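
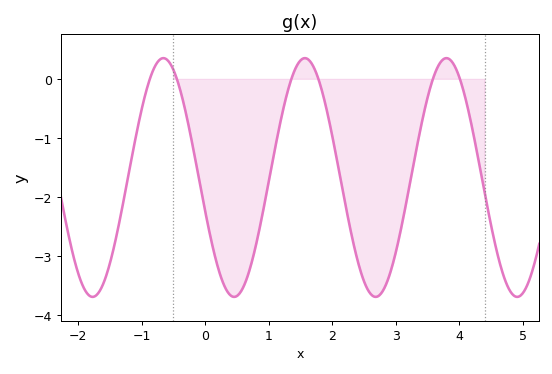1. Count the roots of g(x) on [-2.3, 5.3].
6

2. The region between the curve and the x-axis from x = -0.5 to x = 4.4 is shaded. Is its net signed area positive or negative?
negative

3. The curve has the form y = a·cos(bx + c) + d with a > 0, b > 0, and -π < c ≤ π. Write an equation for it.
y = 2.02cos(2.82x + 1.85) - 1.67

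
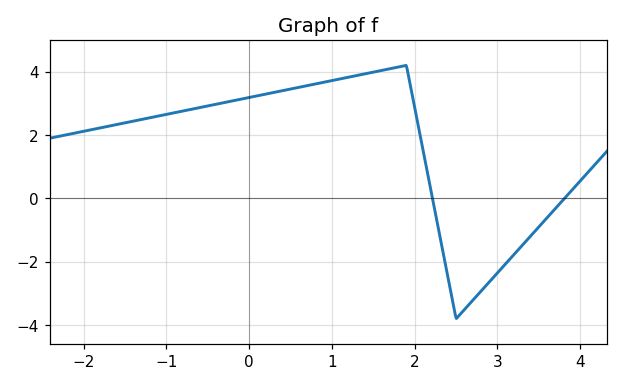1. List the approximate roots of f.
2.22, 3.81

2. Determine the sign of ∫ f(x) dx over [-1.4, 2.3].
positive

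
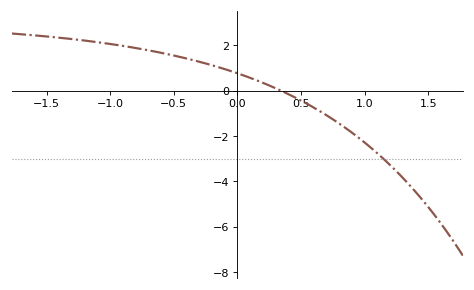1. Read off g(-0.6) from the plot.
1.6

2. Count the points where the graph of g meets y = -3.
1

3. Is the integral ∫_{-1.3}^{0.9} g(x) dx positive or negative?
positive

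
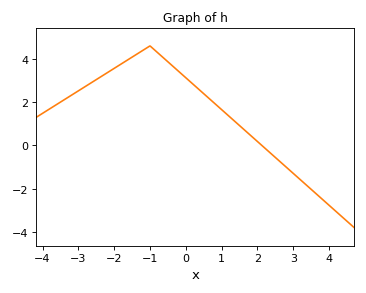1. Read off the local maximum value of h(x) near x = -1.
4.6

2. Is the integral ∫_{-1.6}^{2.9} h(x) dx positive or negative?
positive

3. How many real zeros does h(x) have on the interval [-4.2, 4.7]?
1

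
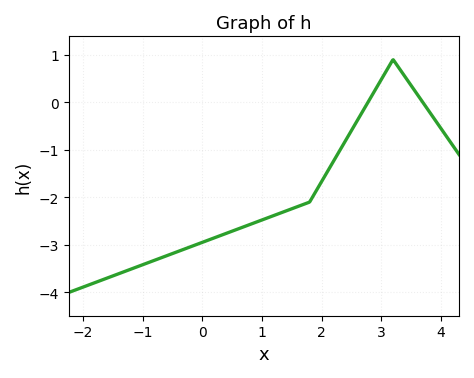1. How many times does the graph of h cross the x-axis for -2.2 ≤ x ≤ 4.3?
2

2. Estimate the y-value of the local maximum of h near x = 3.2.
0.9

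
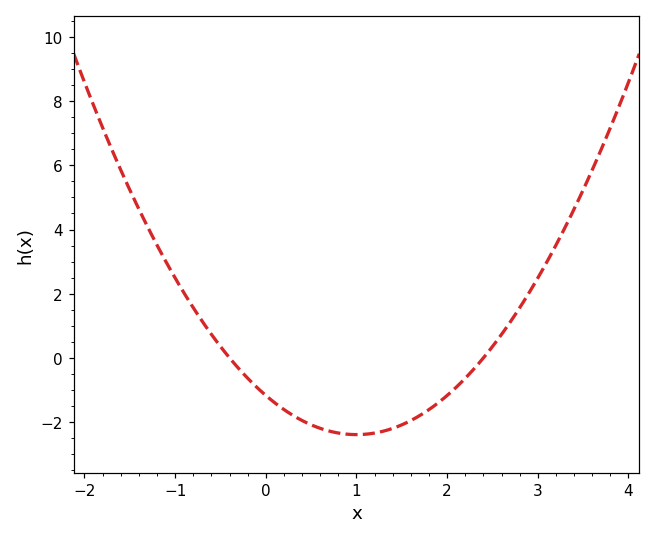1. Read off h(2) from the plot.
-1.17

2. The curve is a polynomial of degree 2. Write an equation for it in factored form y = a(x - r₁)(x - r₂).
y = 1.22(x + 0.4)(x - 2.4)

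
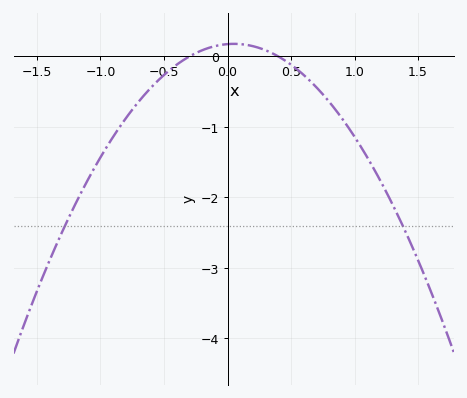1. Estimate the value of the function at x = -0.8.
-0.9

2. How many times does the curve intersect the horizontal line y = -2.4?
2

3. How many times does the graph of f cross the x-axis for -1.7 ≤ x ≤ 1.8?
2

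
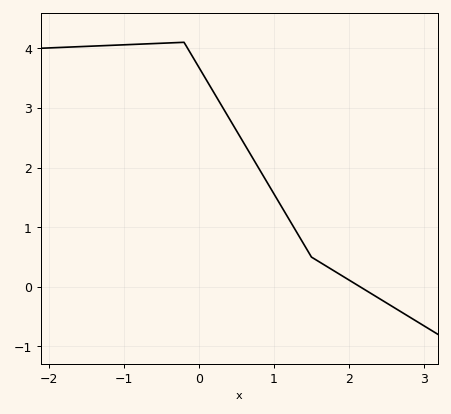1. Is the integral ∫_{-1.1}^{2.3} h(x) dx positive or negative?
positive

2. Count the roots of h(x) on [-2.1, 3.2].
1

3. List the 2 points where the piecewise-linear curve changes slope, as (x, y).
(-0.2, 4.1); (1.5, 0.5)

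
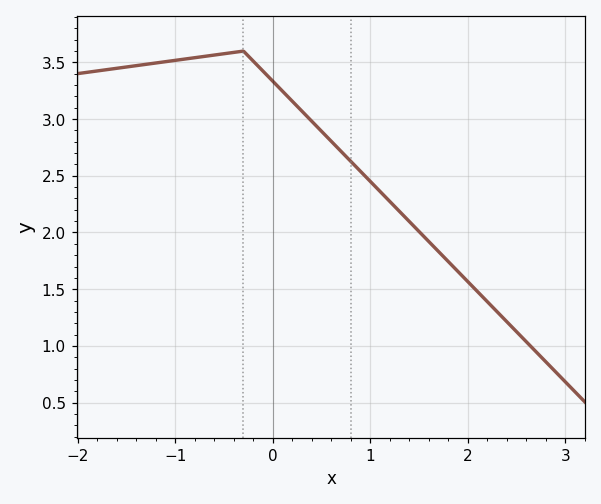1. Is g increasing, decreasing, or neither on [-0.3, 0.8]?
decreasing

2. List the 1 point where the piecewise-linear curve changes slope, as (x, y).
(-0.3, 3.6)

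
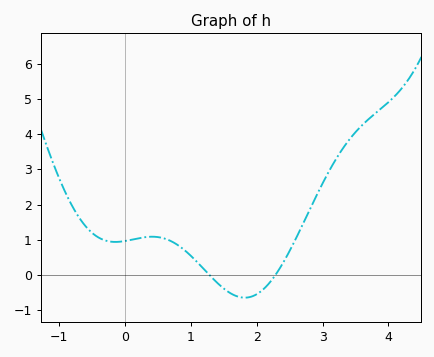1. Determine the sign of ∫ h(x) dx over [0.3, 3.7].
positive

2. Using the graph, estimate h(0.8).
0.847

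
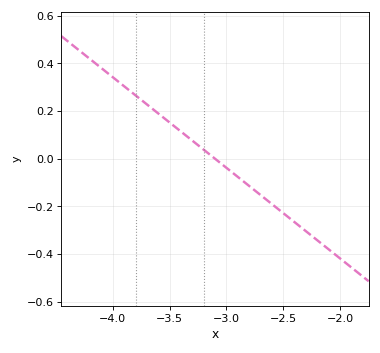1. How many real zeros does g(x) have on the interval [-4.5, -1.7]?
1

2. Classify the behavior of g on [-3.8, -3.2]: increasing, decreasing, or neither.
decreasing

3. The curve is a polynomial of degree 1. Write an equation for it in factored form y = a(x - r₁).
y = -0.38(x + 3.1)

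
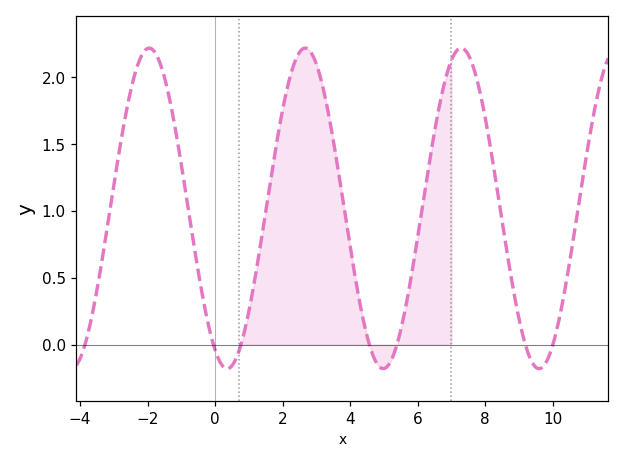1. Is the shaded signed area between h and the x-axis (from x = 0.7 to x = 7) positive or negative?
positive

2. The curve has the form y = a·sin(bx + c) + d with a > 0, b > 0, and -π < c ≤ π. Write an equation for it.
y = 1.2sin(1.4x - 2.1) + 1.02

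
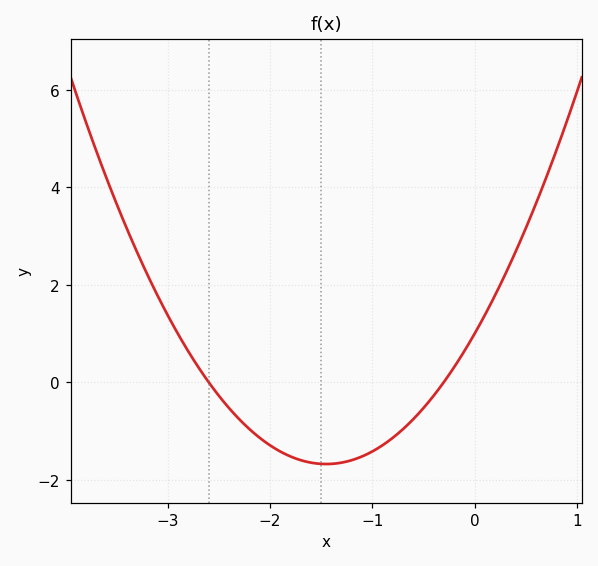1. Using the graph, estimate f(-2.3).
-0.8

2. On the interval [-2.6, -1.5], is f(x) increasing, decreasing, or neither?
decreasing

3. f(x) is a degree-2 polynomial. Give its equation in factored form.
y = 1.27(x + 2.6)(x + 0.3)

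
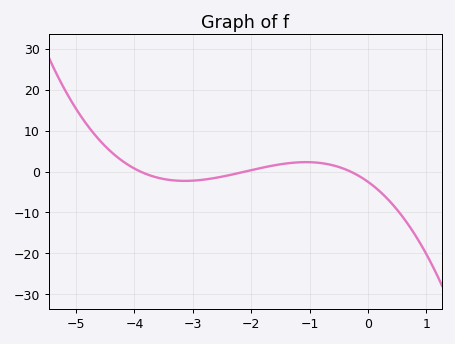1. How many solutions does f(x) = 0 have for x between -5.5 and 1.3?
3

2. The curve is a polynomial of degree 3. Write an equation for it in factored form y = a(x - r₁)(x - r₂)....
y = -1.02(x + 3.9)(x + 2.1)(x + 0.3)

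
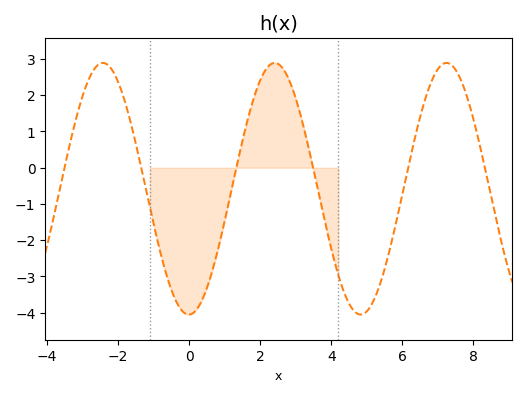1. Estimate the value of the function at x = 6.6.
1.7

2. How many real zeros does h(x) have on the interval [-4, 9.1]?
6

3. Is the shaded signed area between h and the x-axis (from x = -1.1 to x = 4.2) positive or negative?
negative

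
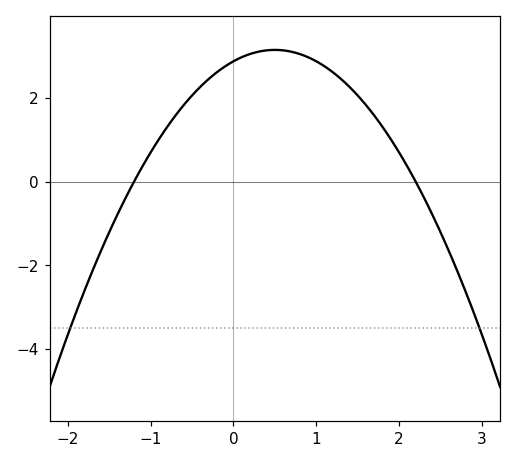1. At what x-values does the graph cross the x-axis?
-1.2, 2.2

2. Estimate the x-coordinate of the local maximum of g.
0.5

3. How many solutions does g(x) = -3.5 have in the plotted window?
2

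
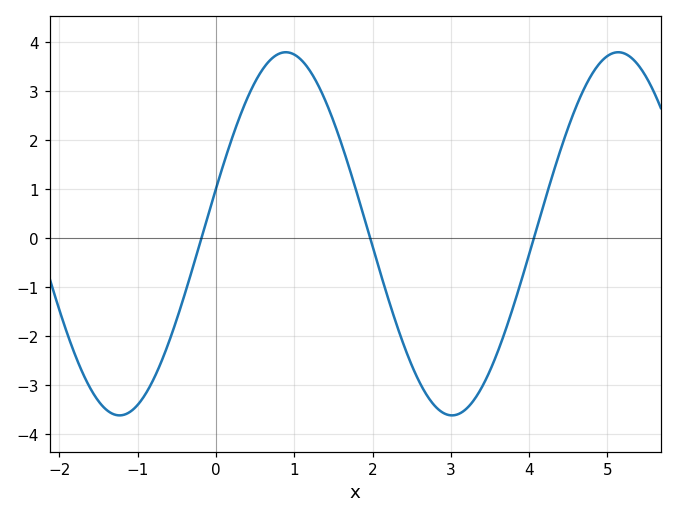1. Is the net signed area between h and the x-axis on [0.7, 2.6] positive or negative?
positive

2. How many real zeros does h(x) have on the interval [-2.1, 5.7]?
3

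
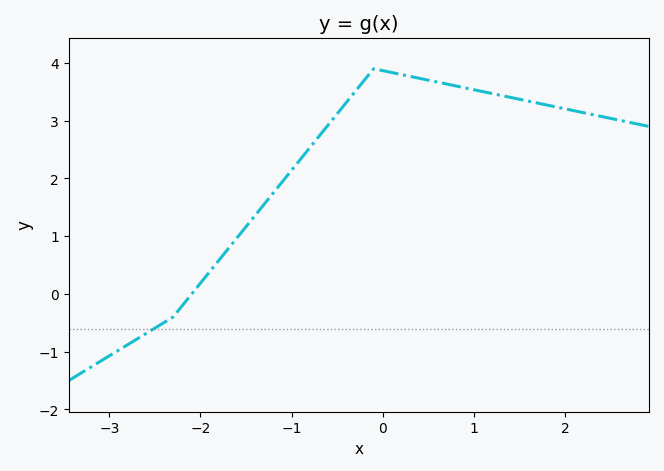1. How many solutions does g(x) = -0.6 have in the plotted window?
1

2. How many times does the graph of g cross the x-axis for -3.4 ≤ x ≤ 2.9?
1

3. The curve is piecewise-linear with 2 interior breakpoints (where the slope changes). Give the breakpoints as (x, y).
(-2.3, -0.4); (-0.1, 3.9)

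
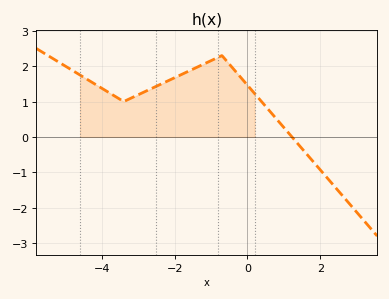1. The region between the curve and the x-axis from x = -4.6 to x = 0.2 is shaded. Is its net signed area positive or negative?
positive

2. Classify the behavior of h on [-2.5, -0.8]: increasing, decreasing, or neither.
increasing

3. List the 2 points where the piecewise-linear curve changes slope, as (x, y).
(-3.4, 1); (-0.7, 2.3)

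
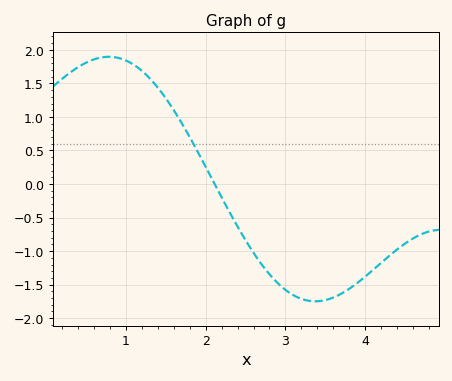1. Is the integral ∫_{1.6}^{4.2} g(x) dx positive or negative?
negative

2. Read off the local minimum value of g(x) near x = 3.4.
-1.75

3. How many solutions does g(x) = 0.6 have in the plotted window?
1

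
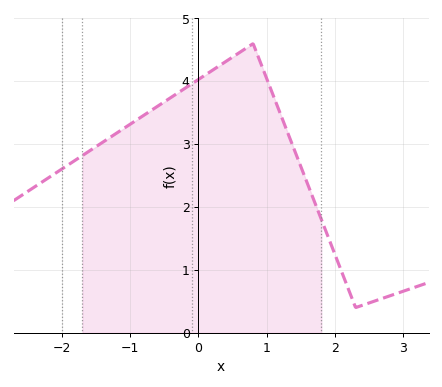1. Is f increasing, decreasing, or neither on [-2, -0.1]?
increasing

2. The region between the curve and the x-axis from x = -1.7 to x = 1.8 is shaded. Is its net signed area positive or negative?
positive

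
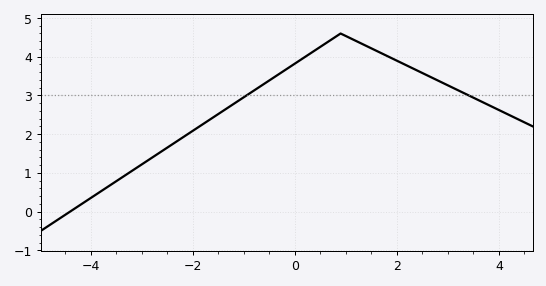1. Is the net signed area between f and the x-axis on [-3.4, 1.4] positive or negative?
positive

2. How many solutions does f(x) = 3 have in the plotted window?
2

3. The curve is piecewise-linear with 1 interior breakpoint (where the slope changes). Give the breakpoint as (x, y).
(0.9, 4.6)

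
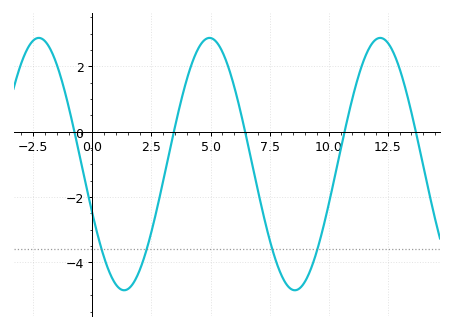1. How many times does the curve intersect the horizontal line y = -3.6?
4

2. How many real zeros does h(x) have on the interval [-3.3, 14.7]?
5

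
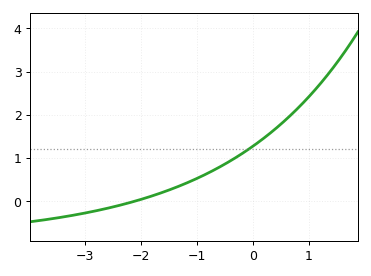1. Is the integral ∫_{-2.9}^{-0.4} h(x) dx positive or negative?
positive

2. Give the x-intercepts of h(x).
-2.1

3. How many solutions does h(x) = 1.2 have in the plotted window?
1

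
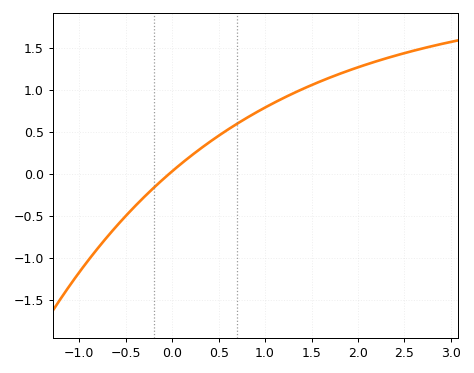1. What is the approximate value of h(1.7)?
1.15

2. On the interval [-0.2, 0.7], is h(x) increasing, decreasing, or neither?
increasing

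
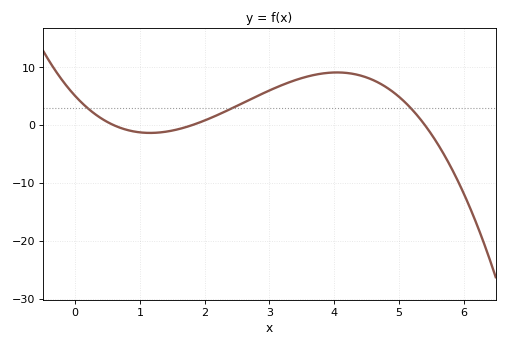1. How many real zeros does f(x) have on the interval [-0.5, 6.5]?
3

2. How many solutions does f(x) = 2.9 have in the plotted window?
3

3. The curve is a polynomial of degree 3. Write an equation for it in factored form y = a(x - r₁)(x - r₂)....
y = -0.87(x - 0.6)(x - 1.8)(x - 5.4)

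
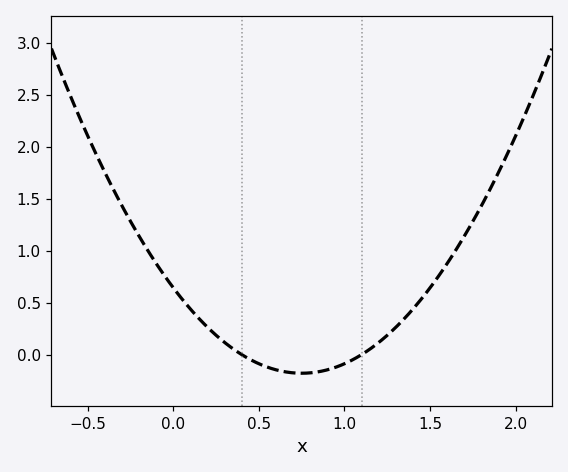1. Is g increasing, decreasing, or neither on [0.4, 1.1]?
neither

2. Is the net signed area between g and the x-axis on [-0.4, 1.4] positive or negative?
positive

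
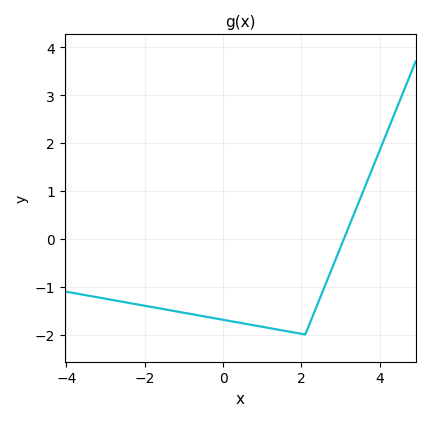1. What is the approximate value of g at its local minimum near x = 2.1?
-2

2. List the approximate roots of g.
3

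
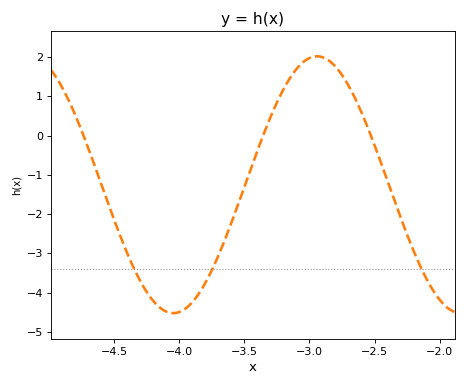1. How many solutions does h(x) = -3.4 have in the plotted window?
3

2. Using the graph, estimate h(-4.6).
-1.21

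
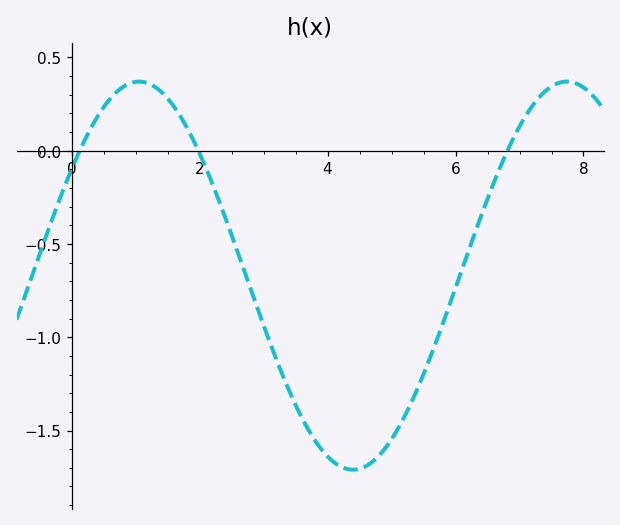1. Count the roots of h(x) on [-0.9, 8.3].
3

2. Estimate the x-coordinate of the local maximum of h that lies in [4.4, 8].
7.8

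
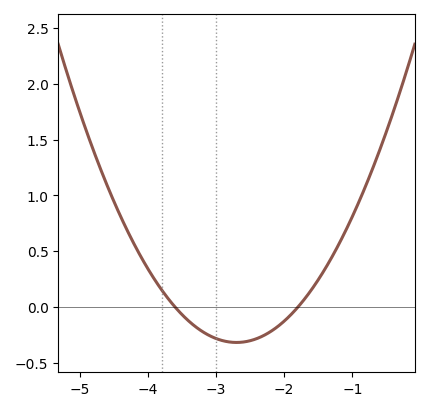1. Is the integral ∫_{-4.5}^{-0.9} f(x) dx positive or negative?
positive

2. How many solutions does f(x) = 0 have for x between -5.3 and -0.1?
2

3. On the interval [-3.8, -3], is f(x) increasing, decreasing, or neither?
decreasing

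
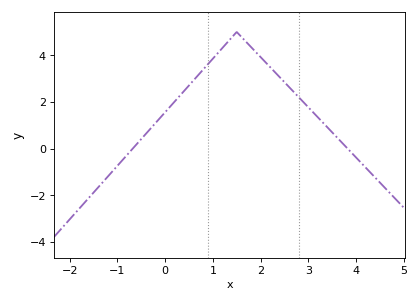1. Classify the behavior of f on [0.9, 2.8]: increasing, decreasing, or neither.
neither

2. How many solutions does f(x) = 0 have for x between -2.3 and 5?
2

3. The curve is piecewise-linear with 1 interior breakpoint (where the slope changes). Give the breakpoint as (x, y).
(1.5, 5)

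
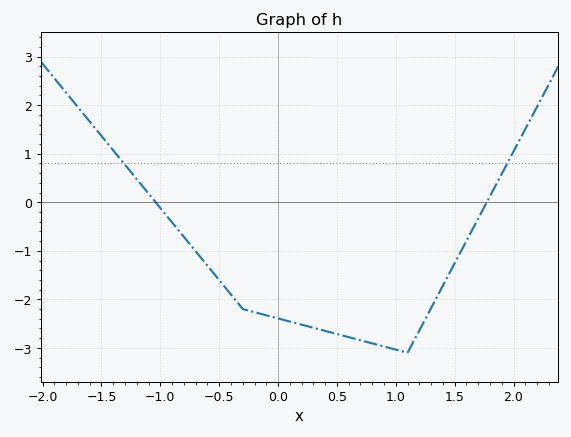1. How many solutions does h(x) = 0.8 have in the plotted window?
2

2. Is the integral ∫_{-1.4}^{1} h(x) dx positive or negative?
negative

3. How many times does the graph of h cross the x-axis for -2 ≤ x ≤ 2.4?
2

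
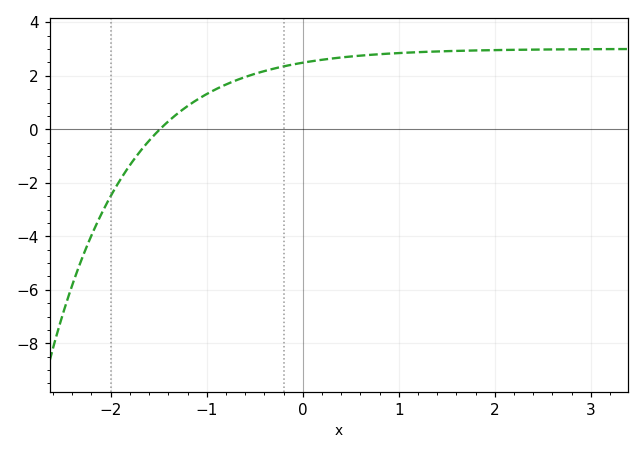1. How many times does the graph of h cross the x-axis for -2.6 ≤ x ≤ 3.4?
1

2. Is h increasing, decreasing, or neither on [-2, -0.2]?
increasing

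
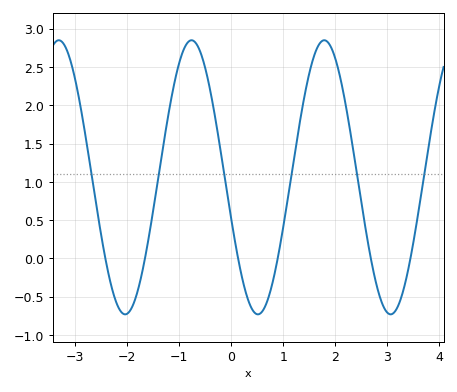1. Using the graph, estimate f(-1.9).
-0.6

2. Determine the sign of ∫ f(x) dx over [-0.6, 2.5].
positive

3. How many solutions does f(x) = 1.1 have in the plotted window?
6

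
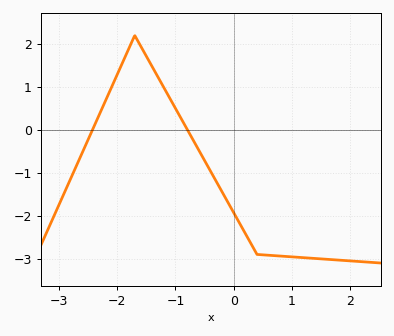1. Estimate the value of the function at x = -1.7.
2.2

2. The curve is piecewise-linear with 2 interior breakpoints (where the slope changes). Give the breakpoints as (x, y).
(-1.7, 2.2); (0.4, -2.9)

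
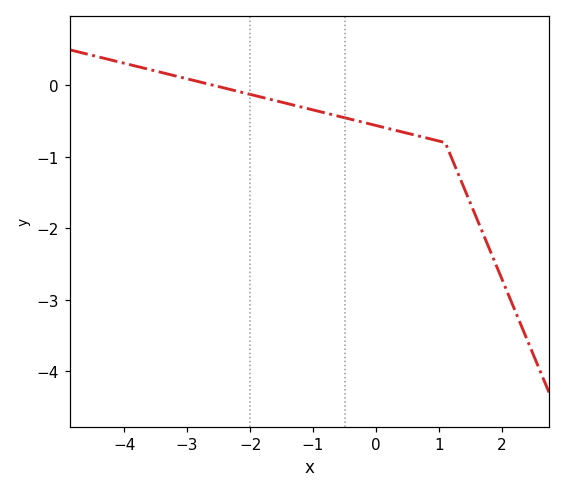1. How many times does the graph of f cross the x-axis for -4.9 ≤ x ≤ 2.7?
1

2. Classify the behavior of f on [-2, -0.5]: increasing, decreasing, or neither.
decreasing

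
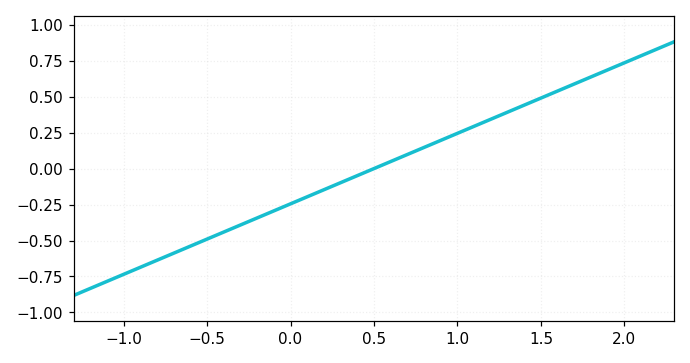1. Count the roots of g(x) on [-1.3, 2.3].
1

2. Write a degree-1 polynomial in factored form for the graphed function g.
y = 0.49(x - 0.5)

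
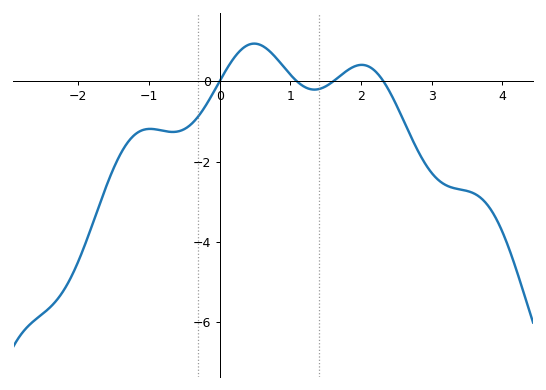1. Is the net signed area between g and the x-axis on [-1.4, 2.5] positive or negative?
negative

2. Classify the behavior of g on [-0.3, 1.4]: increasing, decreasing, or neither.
neither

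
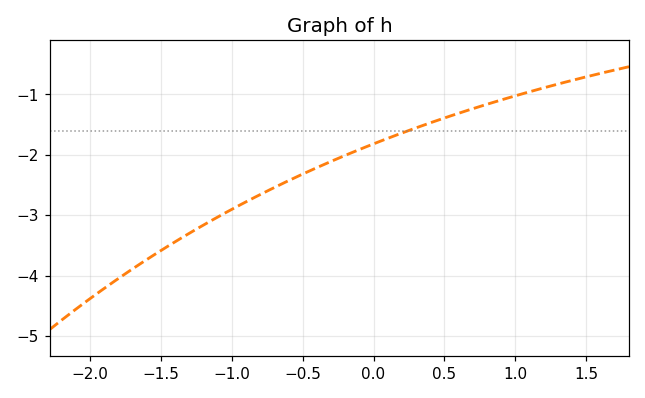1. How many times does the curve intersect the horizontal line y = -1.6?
1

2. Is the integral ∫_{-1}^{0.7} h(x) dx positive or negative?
negative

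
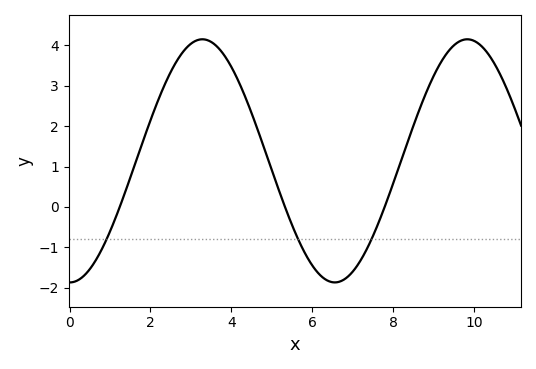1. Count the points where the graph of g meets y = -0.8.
3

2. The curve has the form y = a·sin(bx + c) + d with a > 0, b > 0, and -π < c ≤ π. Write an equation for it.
y = 3.01sin(0.96x - 1.58) + 1.14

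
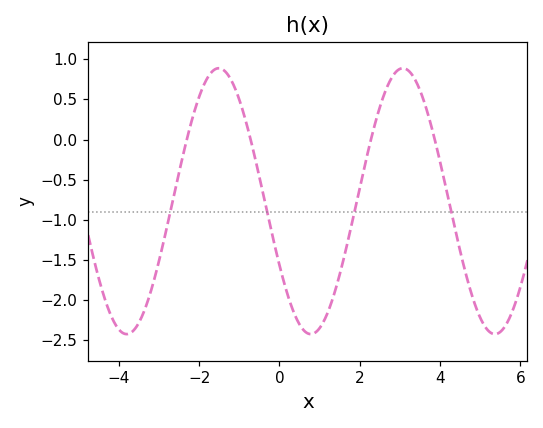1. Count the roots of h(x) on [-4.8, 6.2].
4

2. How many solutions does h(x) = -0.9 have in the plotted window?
4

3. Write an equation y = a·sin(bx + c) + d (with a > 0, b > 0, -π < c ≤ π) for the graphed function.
y = 1.66sin(1.37x - 2.64) - 0.77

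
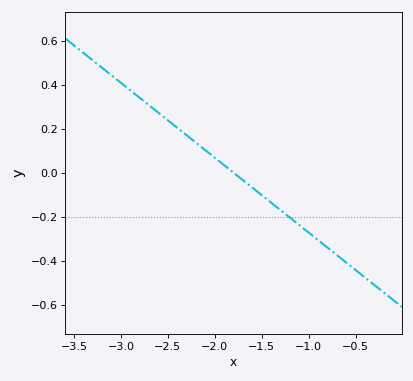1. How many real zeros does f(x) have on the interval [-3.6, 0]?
1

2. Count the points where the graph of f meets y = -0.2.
1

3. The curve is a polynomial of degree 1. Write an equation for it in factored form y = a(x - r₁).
y = -0.34(x + 1.8)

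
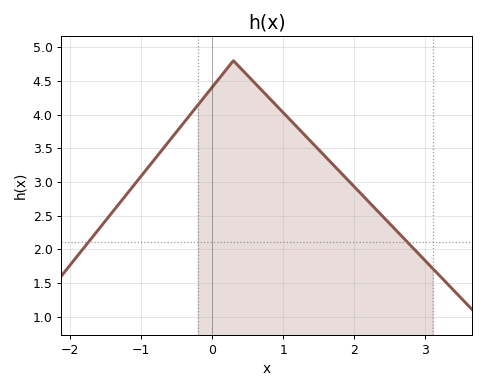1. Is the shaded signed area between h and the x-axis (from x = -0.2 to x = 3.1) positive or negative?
positive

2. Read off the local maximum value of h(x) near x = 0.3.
4.8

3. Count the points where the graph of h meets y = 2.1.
2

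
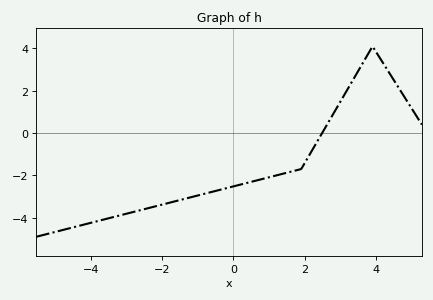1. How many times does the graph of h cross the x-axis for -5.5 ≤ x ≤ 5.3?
1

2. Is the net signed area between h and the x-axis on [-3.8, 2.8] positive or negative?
negative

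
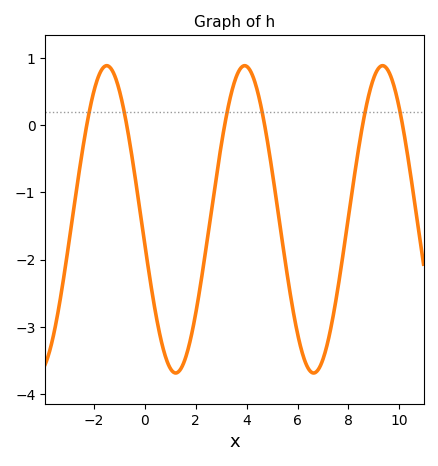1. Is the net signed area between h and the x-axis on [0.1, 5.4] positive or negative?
negative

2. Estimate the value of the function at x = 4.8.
-0.196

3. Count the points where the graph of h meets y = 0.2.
6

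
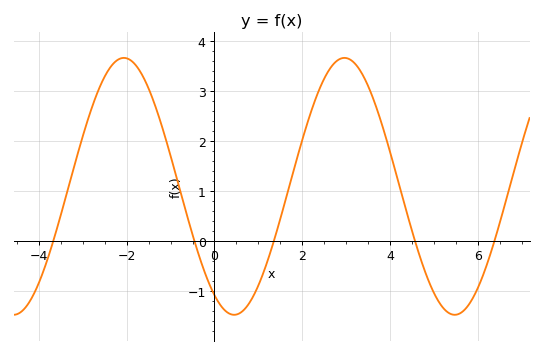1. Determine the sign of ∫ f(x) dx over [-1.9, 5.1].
positive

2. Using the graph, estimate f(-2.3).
3.55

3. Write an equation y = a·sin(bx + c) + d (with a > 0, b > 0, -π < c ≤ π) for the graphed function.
y = 2.57sin(1.25x - 2.13) + 1.09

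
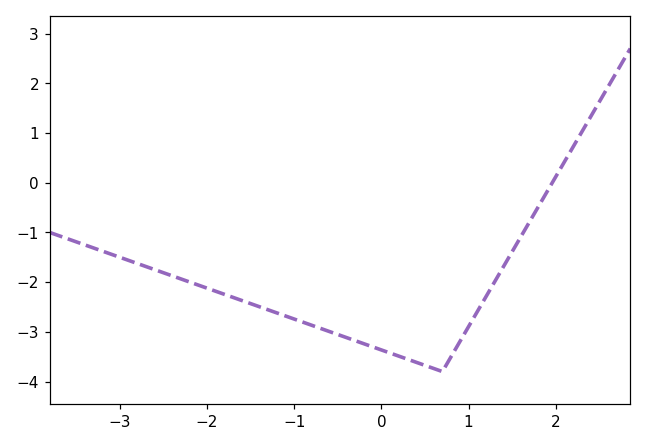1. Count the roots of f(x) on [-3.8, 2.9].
1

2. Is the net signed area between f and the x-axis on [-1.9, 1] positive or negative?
negative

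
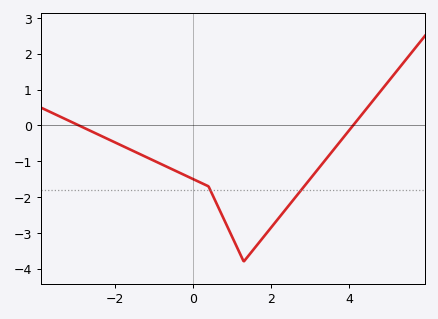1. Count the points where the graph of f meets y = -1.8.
2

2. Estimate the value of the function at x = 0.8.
-2.63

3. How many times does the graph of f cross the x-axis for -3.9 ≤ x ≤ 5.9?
2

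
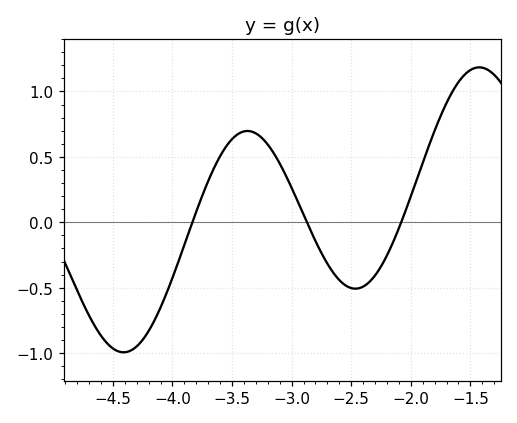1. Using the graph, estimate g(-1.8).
0.7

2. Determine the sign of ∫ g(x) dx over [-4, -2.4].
positive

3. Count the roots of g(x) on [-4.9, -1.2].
3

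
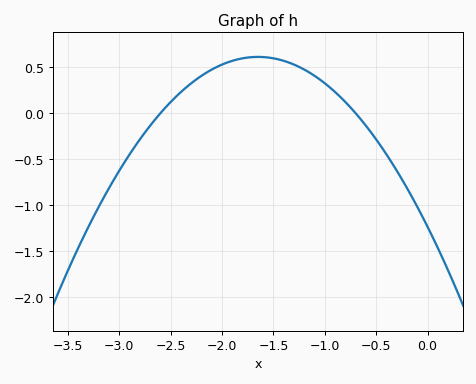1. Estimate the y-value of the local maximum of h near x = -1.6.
0.6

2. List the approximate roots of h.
-2.6, -0.7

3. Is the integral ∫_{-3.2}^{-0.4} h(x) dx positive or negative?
positive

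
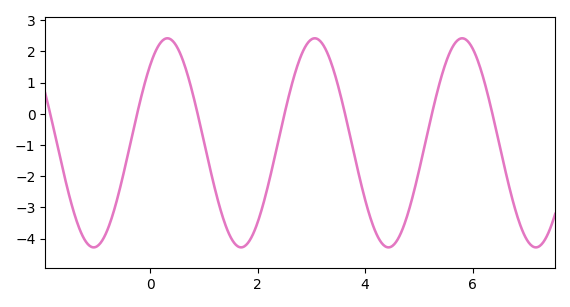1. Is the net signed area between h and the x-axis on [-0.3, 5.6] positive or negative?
negative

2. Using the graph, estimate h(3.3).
1.94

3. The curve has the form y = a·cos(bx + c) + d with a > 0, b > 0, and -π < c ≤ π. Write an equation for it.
y = 3.35cos(2.29x - 0.73) - 0.93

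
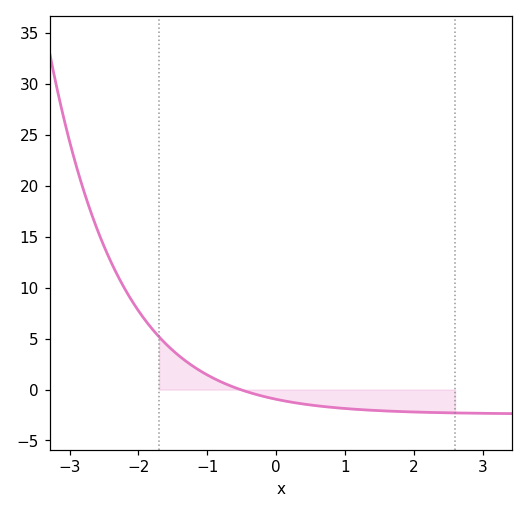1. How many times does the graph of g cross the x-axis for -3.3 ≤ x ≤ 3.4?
1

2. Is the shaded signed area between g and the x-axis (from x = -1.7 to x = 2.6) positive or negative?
negative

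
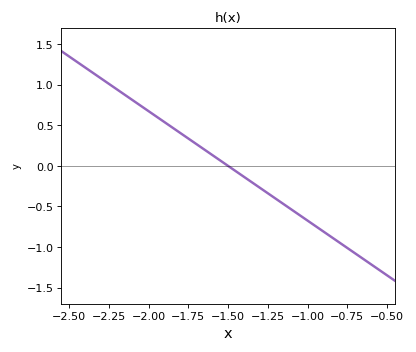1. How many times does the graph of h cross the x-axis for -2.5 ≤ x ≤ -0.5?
1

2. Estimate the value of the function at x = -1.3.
-0.25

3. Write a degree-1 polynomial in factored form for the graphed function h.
y = -1.35(x + 1.5)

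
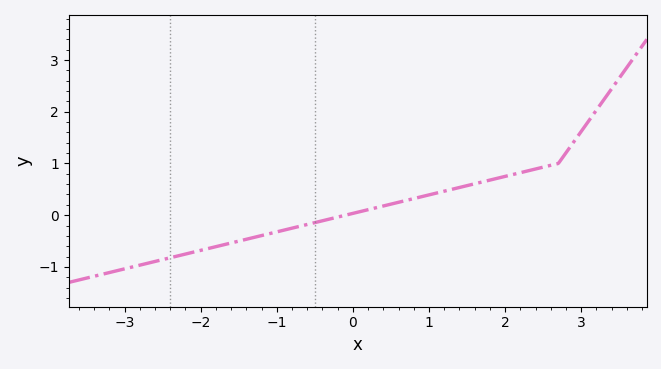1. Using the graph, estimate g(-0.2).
0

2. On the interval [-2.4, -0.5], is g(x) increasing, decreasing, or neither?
increasing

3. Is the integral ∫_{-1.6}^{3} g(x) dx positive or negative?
positive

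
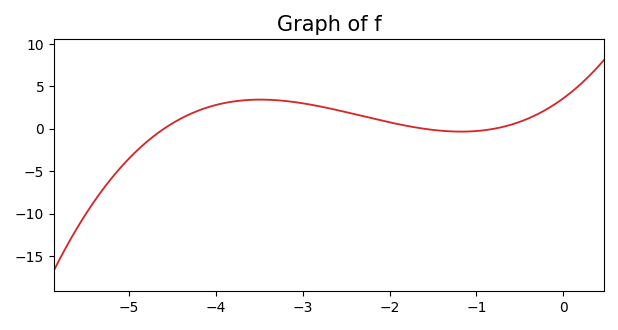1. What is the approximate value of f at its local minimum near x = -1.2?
-0.333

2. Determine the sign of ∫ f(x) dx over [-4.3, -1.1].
positive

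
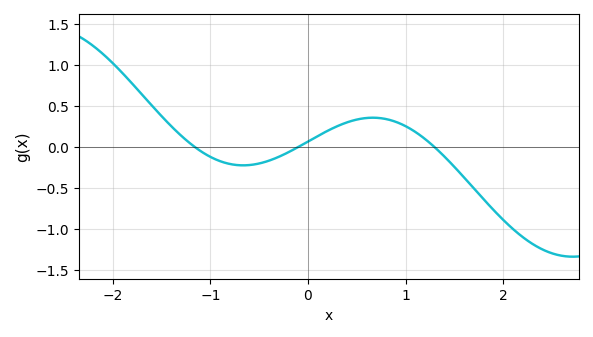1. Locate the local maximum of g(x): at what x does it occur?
0.7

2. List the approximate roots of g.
-1.2, -0.1, 1.3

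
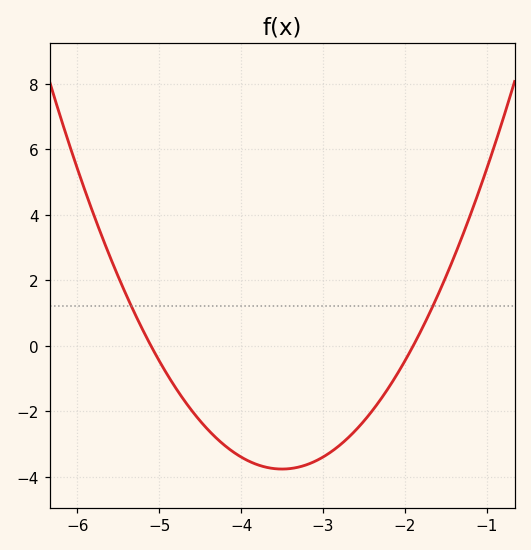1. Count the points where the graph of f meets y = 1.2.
2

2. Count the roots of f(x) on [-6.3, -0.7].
2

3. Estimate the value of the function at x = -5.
-0.456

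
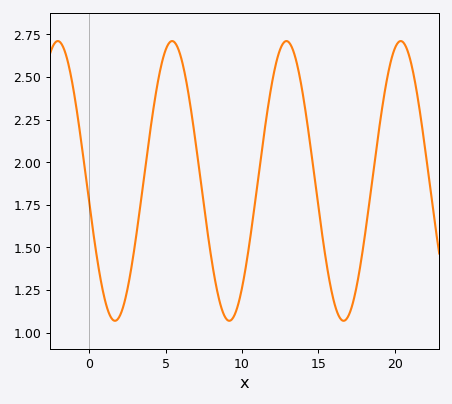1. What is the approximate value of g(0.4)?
1.51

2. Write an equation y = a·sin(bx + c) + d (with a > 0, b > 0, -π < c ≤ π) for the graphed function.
y = 0.82sin(0.84x - 2.99) + 1.89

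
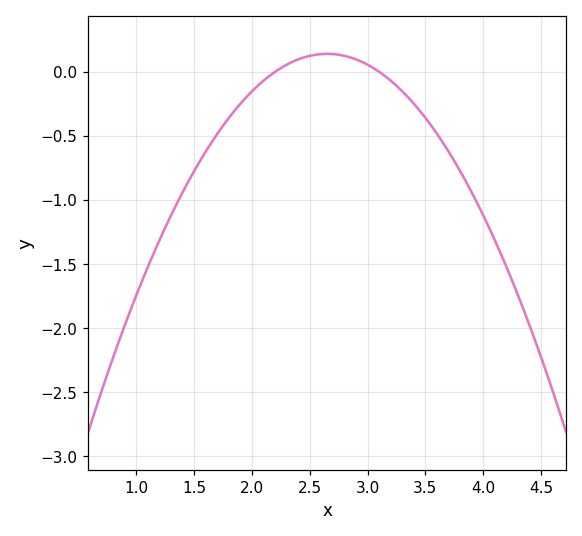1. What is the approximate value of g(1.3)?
-1.1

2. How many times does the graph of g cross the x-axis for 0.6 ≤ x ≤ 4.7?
2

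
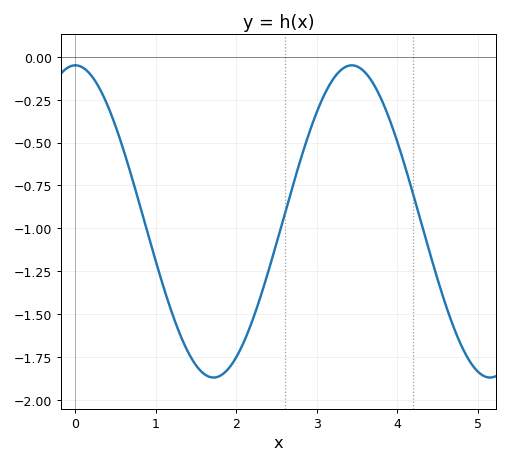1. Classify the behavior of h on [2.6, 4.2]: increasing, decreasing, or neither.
neither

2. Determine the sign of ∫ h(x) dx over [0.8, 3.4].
negative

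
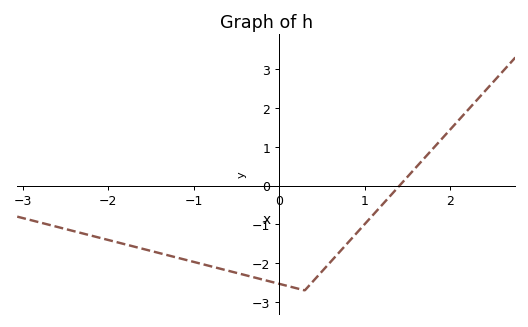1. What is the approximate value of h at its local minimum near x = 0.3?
-2.7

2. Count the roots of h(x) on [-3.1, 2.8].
1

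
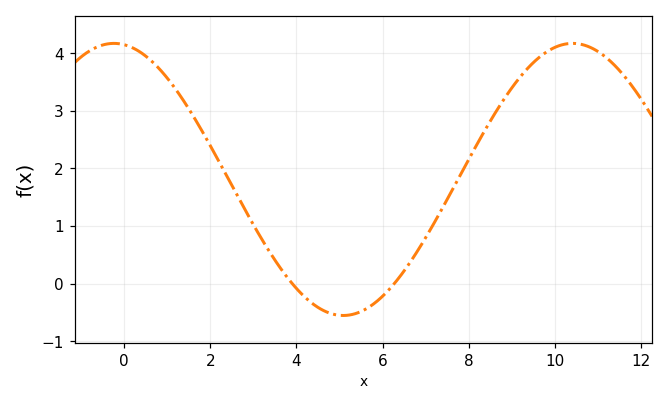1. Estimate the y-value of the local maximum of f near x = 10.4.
4.2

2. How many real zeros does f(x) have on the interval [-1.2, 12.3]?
2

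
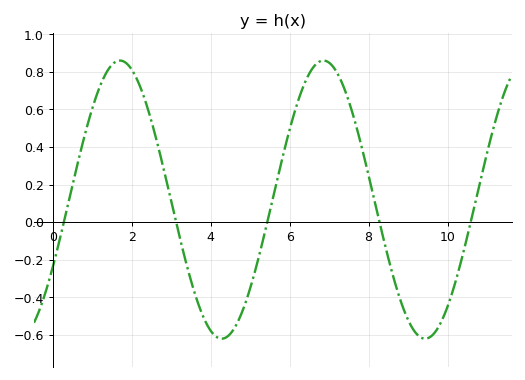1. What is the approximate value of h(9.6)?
-0.6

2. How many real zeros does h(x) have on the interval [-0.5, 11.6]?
5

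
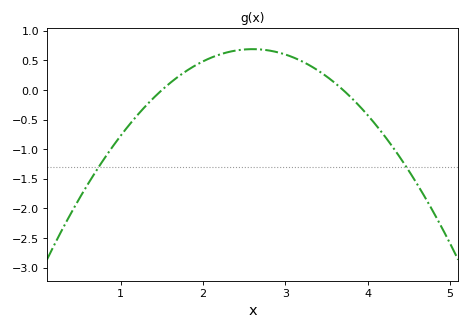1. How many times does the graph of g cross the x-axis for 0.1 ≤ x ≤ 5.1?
2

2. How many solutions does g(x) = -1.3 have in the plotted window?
2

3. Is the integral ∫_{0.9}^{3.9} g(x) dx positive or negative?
positive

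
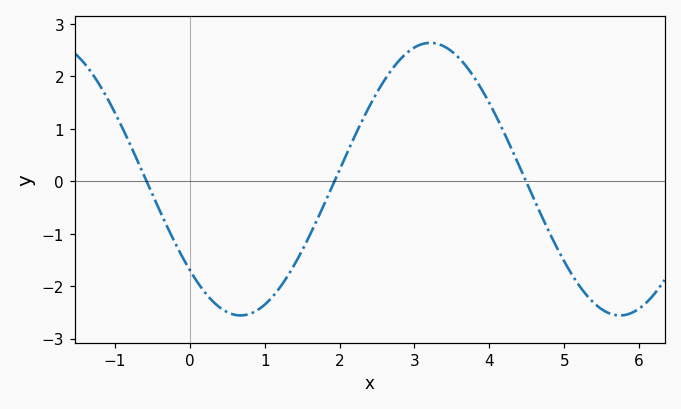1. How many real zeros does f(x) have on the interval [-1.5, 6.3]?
3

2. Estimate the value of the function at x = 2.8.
2.31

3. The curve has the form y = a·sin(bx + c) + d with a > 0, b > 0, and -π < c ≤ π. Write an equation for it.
y = 2.6sin(1.24x - 2.41) + 0.04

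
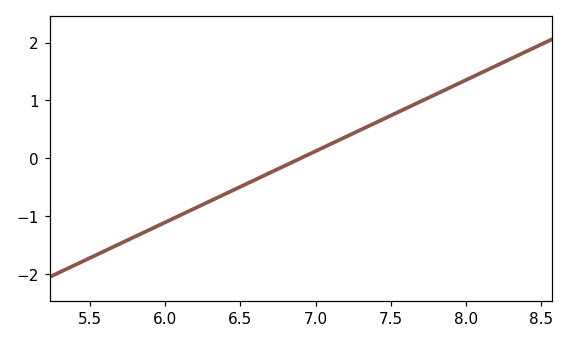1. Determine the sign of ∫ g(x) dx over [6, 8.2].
positive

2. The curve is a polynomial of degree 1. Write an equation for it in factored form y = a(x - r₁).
y = 1.23(x - 6.9)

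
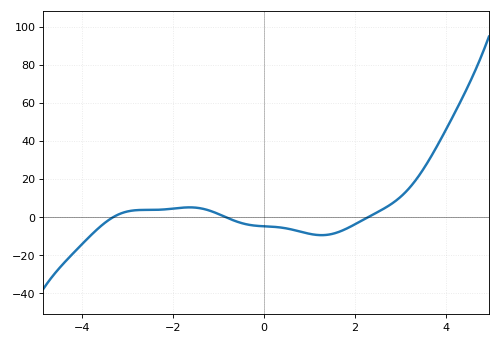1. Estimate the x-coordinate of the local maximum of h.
-1.6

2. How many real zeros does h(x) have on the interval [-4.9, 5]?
3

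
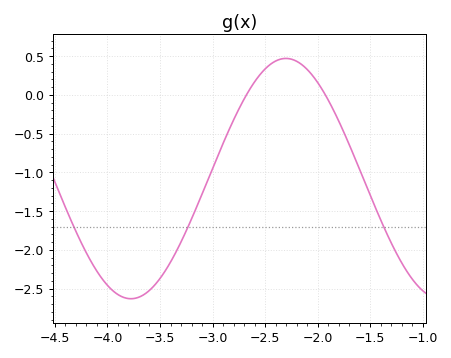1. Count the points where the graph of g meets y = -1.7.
3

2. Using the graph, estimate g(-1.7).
-0.65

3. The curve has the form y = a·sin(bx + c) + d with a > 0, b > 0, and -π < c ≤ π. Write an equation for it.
y = 1.55sin(2.1x + 0.19) - 1.08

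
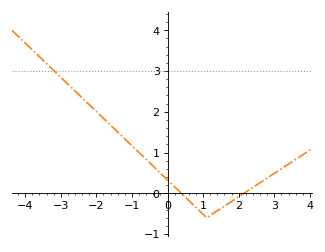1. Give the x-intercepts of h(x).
0.4, 2.2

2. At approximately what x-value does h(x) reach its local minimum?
1.2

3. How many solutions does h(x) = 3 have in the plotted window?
1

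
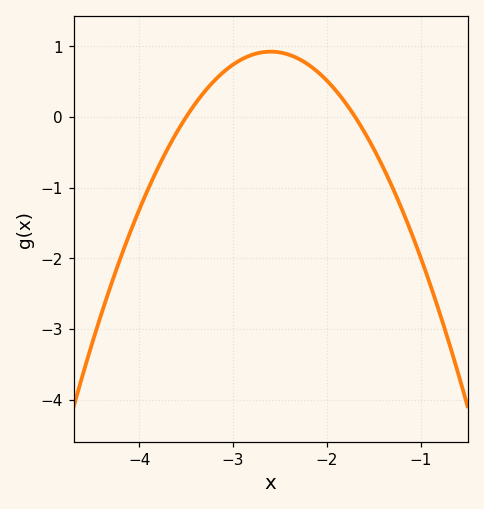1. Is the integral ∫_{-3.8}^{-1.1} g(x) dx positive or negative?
positive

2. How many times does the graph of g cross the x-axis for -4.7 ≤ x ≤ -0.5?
2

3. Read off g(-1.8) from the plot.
0.194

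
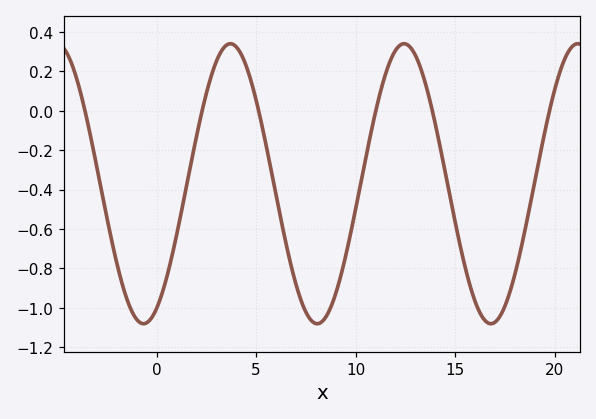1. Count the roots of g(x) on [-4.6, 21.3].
6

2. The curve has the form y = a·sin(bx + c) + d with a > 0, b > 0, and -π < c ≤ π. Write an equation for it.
y = 0.71sin(0.72x - 1.1) - 0.37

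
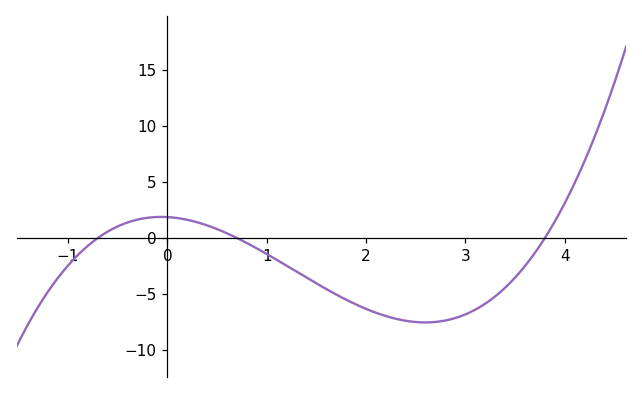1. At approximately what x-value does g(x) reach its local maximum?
-0.064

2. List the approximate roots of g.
-0.7, 0.7, 3.8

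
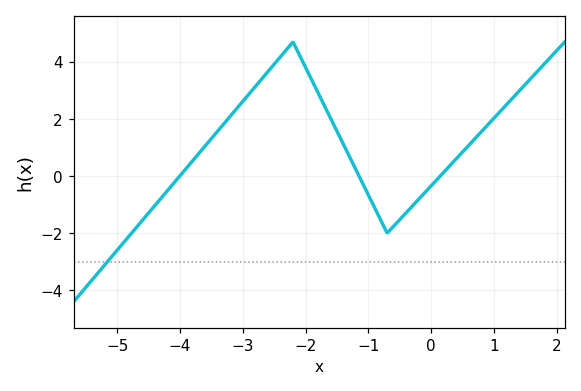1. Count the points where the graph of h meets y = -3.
1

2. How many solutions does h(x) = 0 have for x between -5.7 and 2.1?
3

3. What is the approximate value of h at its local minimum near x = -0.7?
-2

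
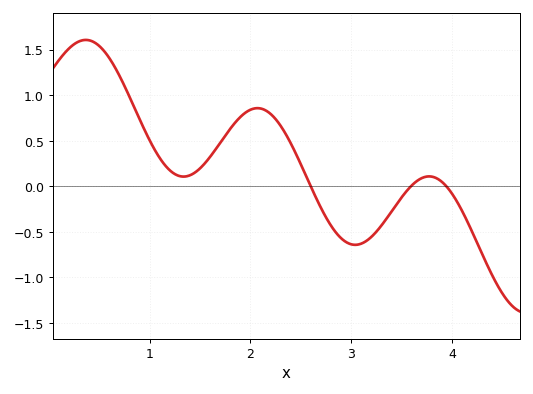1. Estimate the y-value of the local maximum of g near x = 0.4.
1.61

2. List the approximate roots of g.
2.6, 3.59, 3.94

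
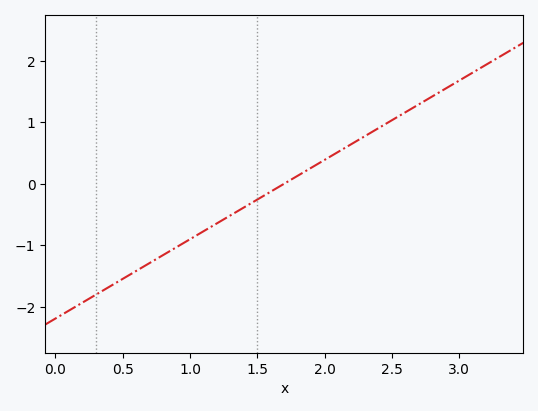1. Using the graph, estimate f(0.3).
-1.81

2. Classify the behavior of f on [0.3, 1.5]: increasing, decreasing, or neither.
increasing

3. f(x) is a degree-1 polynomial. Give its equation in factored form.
y = 1.29(x - 1.7)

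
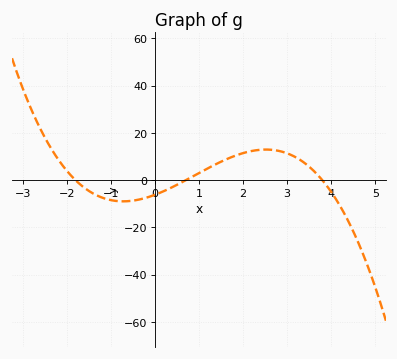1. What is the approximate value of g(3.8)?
0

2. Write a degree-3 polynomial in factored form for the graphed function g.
y = -1.29(x + 1.8)(x - 0.7)(x - 3.8)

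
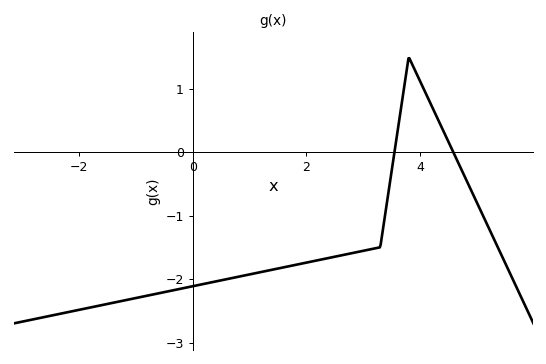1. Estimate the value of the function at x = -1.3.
-2.36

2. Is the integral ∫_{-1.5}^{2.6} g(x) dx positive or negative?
negative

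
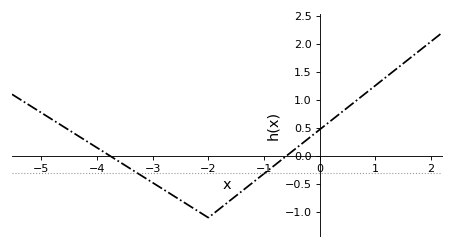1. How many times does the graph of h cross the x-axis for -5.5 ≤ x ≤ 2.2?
2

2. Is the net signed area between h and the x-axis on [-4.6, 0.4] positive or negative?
negative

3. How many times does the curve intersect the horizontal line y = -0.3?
2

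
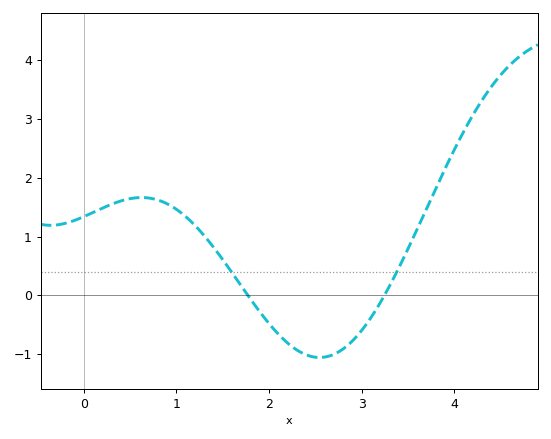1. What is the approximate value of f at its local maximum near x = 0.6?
1.66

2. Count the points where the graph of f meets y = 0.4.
2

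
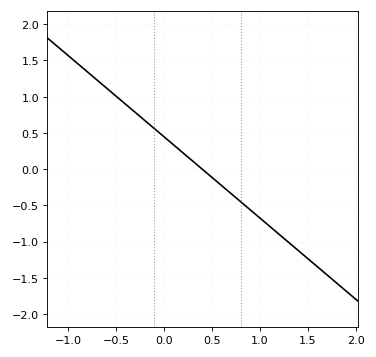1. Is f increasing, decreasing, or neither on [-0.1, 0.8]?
decreasing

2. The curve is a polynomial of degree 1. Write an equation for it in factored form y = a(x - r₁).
y = -1.12(x - 0.4)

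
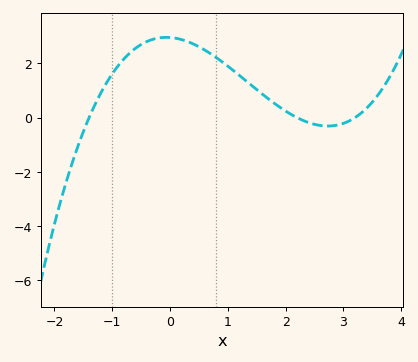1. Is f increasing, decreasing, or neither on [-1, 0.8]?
neither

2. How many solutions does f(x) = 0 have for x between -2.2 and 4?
3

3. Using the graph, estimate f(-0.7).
2.4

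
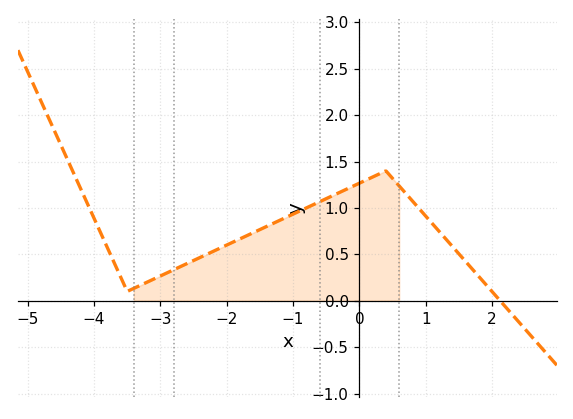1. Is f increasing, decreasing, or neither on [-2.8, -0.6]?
increasing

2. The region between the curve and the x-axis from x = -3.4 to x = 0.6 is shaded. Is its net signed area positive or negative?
positive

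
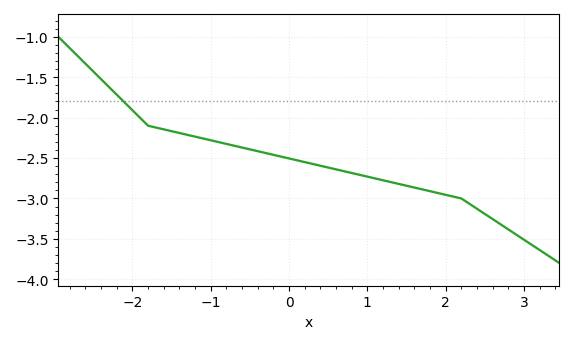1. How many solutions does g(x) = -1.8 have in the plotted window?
1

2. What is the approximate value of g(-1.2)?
-2.25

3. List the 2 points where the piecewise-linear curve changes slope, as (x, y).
(-1.8, -2.1); (2.2, -3)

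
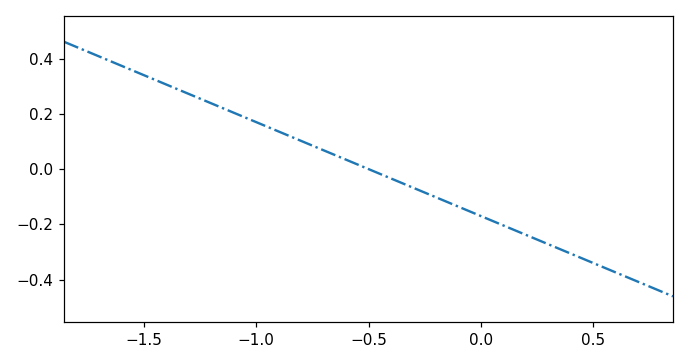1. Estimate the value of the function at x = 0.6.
-0.38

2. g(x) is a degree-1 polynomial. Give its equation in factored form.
y = -0.34(x + 0.5)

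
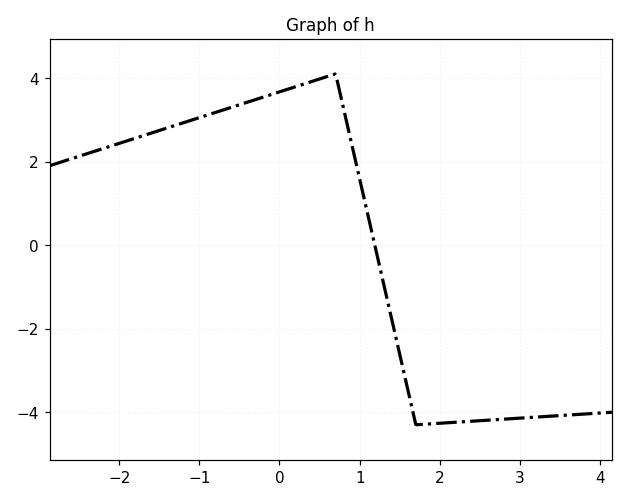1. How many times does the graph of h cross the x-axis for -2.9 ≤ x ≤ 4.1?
1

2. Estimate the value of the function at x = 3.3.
-4.1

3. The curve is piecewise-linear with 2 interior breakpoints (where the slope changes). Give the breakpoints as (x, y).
(0.7, 4.1); (1.7, -4.3)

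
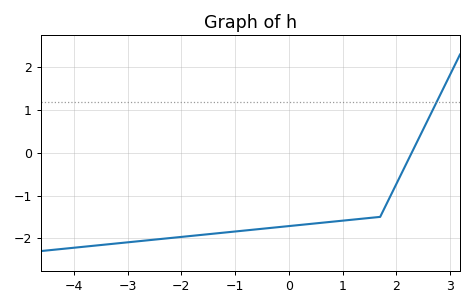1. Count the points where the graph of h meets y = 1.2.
1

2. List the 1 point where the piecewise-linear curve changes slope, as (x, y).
(1.7, -1.5)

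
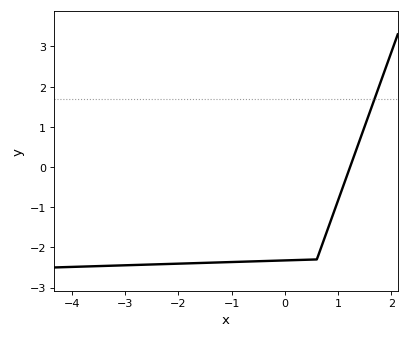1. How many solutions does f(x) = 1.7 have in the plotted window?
1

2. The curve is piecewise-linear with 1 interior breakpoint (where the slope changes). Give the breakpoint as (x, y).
(0.6, -2.3)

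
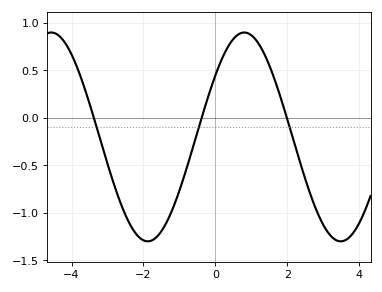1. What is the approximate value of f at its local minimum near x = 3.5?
-1.3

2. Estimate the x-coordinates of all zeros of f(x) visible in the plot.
-3.4, -0.4, 2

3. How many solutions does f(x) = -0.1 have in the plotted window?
3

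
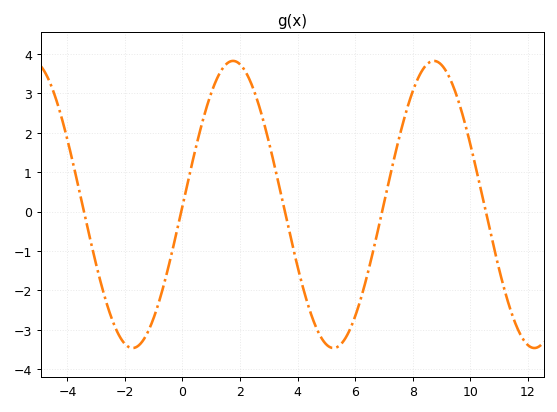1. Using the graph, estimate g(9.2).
3.5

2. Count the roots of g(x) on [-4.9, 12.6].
5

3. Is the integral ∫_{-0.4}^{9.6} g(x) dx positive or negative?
positive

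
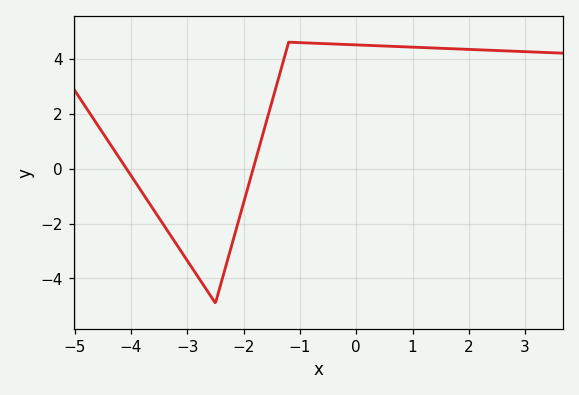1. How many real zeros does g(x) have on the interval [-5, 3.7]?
2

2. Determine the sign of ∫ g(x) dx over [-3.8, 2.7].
positive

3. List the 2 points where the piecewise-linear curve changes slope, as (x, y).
(-2.5, -4.9); (-1.2, 4.6)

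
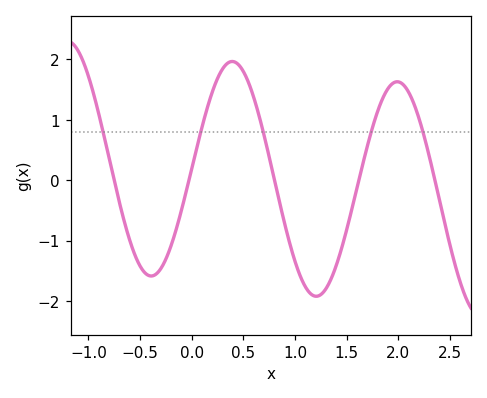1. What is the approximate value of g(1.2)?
-1.9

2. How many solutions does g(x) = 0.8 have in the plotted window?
5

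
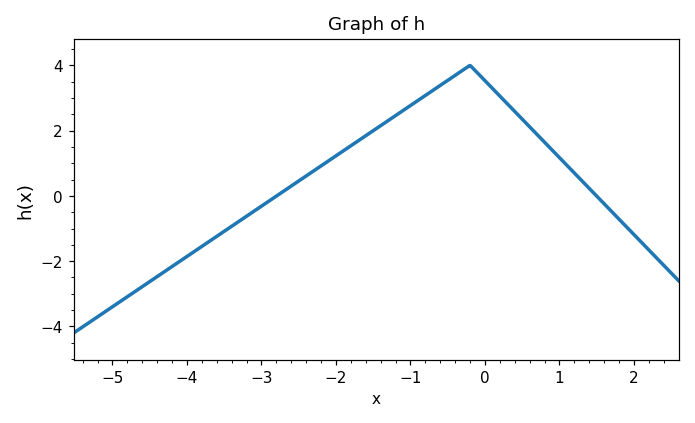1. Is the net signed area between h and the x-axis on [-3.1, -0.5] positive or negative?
positive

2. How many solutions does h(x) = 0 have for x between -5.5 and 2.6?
2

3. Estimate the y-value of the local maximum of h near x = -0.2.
4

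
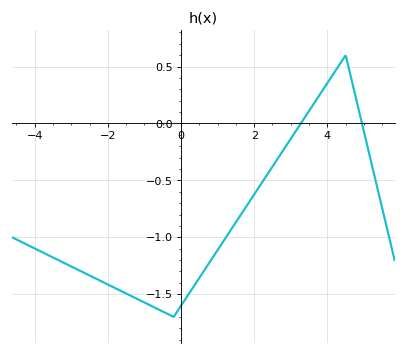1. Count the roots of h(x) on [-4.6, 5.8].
2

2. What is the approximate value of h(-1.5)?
-1.5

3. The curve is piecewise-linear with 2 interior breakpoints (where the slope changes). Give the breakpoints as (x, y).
(-0.2, -1.7); (4.5, 0.6)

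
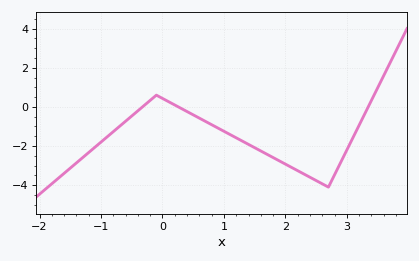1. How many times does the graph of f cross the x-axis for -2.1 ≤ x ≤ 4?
3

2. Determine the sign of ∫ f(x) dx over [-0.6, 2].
negative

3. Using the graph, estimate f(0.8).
-0.911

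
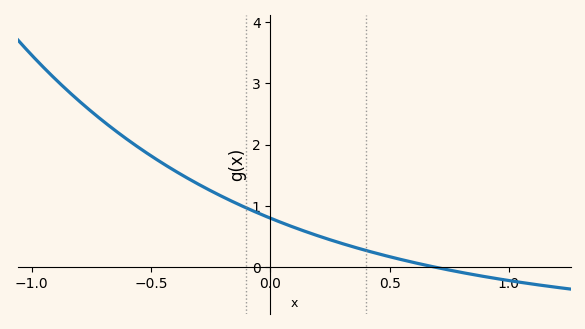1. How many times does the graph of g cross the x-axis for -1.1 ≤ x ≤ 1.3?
1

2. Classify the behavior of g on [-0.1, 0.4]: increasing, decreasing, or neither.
decreasing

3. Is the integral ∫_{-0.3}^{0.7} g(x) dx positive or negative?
positive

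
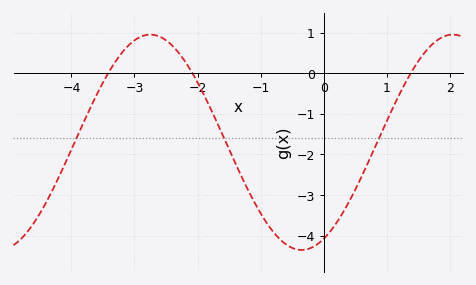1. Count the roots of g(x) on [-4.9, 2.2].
3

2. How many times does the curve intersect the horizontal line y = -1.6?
3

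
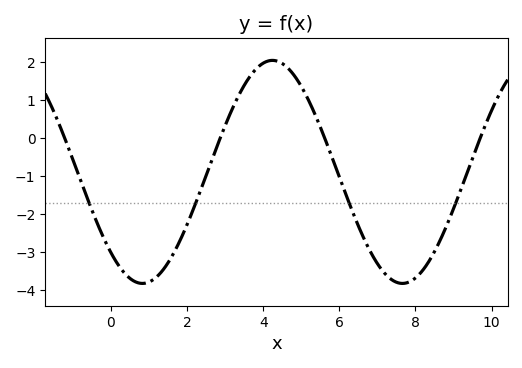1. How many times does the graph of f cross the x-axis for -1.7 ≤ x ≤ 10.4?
4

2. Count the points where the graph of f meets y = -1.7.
4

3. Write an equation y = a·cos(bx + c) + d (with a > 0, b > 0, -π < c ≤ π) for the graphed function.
y = 2.94cos(0.92x + 2.4) - 0.89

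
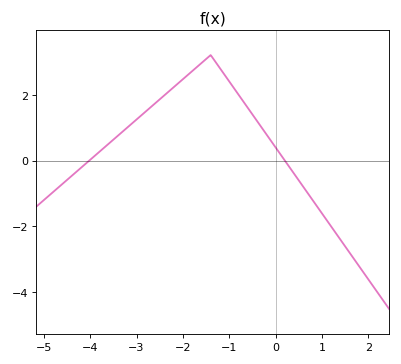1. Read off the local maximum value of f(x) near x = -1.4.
3.2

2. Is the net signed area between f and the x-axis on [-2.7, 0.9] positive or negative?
positive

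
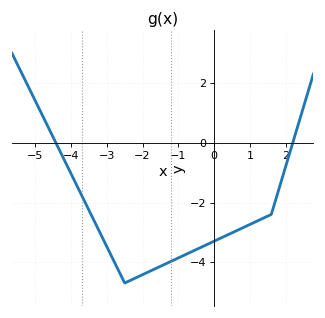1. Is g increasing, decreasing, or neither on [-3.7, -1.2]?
neither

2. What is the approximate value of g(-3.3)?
-2.74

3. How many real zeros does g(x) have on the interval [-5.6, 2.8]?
2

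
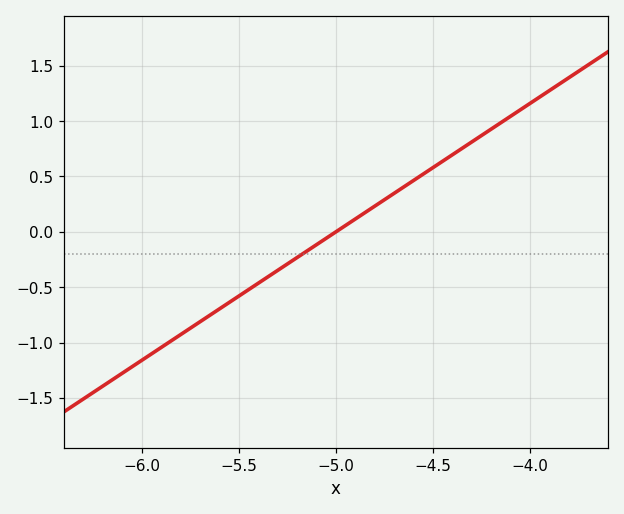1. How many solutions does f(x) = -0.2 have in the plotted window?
1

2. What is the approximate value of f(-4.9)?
0.1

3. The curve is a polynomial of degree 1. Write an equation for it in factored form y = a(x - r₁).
y = 1.16(x + 5)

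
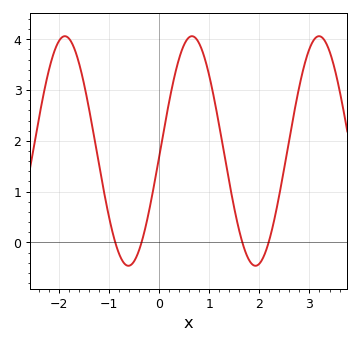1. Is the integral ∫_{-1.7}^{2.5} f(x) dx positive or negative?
positive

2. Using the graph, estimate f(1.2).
2.3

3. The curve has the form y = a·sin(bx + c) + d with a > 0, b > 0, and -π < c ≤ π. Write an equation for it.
y = 2.26sin(2.5x - 0.06) + 1.8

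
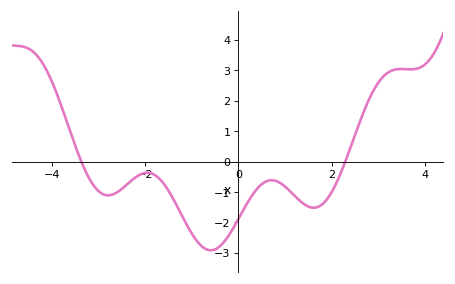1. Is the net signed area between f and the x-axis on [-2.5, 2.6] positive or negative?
negative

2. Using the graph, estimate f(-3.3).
-0.239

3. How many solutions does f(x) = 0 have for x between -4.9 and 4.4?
2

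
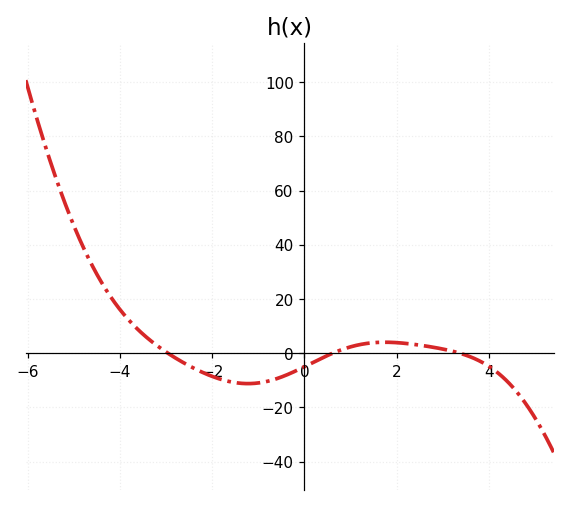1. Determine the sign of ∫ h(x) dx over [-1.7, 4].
negative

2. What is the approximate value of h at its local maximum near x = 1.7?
4.05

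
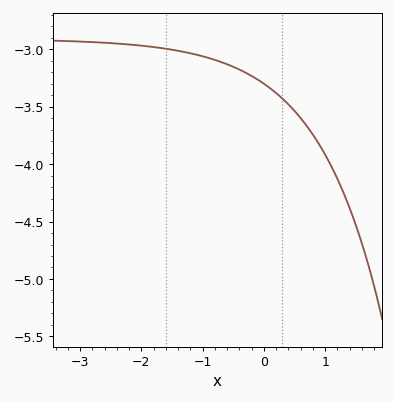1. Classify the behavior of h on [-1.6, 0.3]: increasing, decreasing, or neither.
decreasing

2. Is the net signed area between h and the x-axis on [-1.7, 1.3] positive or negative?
negative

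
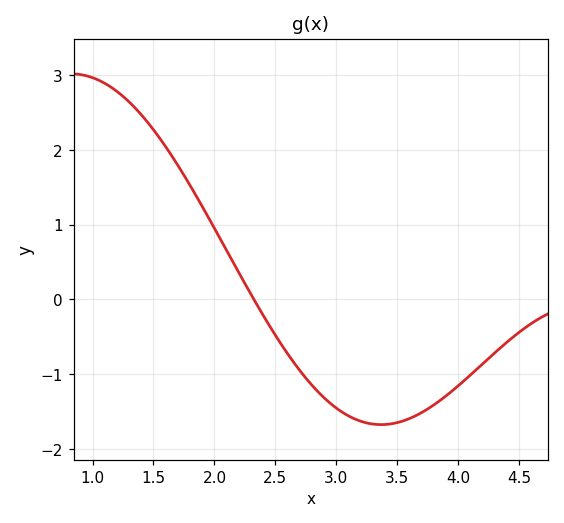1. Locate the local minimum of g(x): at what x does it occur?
3.4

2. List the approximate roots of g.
2.3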